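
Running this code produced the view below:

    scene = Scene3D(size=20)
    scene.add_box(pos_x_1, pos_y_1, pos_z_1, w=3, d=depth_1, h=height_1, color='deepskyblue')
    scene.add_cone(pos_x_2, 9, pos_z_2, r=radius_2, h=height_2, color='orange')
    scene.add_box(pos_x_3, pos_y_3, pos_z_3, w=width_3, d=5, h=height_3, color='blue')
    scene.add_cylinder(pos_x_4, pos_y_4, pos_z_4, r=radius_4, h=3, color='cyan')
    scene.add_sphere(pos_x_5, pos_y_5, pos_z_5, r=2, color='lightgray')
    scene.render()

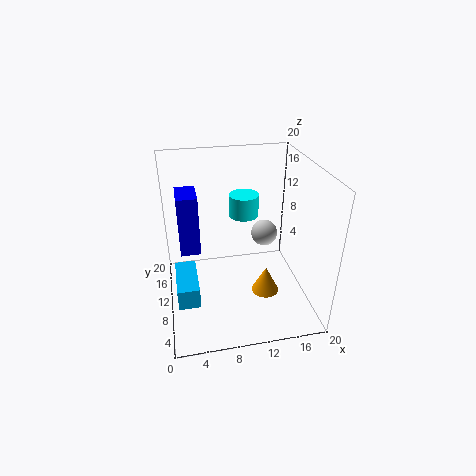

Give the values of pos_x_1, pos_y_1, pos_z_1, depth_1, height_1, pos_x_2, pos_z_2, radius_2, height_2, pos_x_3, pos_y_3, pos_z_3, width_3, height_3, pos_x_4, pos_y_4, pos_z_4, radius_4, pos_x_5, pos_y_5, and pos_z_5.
pos_x_1 = 1, pos_y_1 = 6, pos_z_1 = 2, depth_1 = 7, height_1 = 3, pos_x_2 = 14, pos_z_2 = 1, radius_2 = 2, height_2 = 4, pos_x_3 = 2, pos_y_3 = 13, pos_z_3 = 6, width_3 = 3, height_3 = 9, pos_x_4 = 11, pos_y_4 = 11, pos_z_4 = 13, radius_4 = 2, pos_x_5 = 15, pos_y_5 = 14, pos_z_5 = 8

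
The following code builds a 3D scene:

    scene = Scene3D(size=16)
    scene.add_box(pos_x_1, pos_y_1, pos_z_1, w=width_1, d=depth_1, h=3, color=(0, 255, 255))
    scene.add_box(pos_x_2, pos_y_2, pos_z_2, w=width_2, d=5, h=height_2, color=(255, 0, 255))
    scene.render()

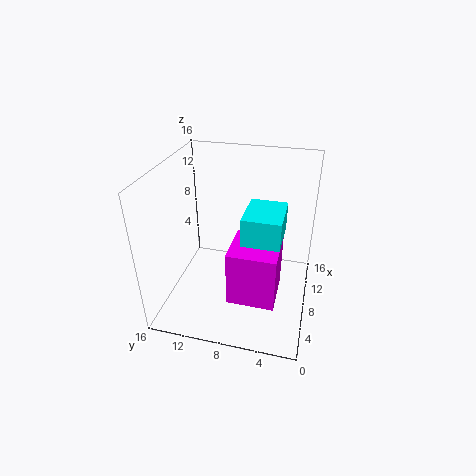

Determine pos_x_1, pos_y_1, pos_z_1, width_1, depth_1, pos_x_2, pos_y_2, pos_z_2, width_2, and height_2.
pos_x_1 = 5, pos_y_1 = 3, pos_z_1 = 9, width_1 = 5, depth_1 = 4, pos_x_2 = 3, pos_y_2 = 3, pos_z_2 = 3, width_2 = 5, height_2 = 6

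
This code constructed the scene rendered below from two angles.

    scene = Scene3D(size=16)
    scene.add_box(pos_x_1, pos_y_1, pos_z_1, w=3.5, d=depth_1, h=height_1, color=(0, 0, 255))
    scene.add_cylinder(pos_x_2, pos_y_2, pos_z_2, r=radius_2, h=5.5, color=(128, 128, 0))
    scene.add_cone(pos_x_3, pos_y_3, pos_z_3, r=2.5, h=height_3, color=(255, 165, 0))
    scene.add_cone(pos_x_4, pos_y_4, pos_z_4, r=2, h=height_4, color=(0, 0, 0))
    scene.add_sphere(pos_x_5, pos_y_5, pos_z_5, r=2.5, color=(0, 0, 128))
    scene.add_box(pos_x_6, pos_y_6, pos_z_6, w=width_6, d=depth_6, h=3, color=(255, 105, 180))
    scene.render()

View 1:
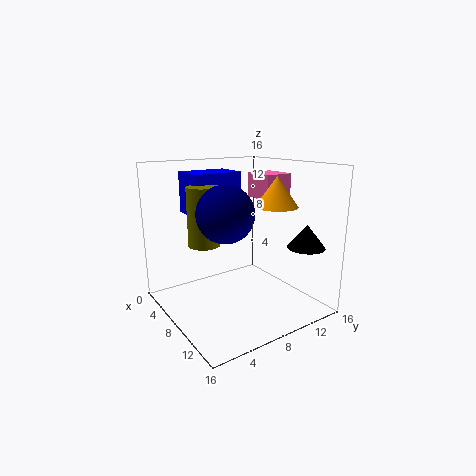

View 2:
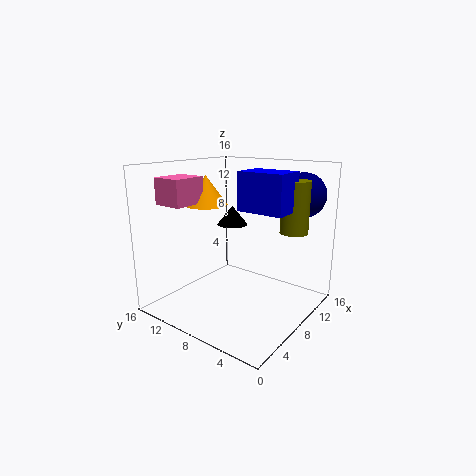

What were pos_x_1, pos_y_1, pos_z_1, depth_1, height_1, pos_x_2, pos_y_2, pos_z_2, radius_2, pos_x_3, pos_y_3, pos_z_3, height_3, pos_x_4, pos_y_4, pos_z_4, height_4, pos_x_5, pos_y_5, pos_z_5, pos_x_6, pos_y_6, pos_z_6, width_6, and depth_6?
pos_x_1 = 6.5
pos_y_1 = 2
pos_z_1 = 11.5
depth_1 = 5
height_1 = 4
pos_x_2 = 10.5
pos_y_2 = 2.5
pos_z_2 = 9
radius_2 = 1.5
pos_x_3 = 8.5
pos_y_3 = 13
pos_z_3 = 11
height_3 = 3.5
pos_x_4 = 13.5
pos_y_4 = 13
pos_z_4 = 7.5
height_4 = 2.5
pos_x_5 = 13.5
pos_y_5 = 3
pos_z_5 = 12.5
pos_x_6 = 3.5
pos_y_6 = 12.5
pos_z_6 = 11.5
width_6 = 4
depth_6 = 3.5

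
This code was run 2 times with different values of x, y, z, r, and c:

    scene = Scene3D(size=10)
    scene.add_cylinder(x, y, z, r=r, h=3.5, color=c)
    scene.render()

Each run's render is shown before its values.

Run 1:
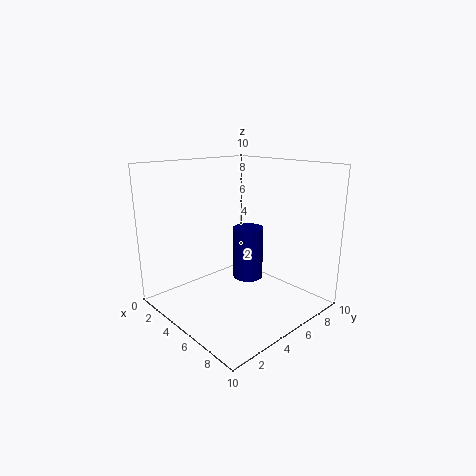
x = 6
y = 5
z = 2.5
r = 1
c = 'navy'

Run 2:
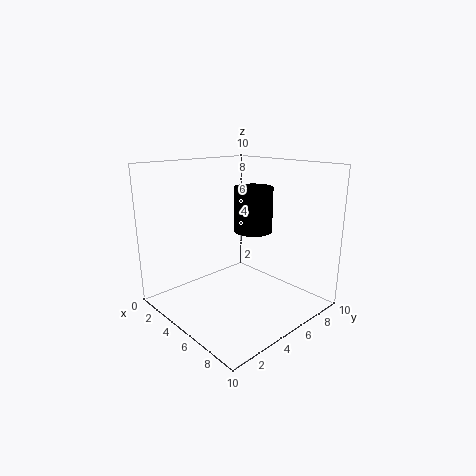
x = 3.5
y = 8
z = 4.5
r = 1.5
c = 'black'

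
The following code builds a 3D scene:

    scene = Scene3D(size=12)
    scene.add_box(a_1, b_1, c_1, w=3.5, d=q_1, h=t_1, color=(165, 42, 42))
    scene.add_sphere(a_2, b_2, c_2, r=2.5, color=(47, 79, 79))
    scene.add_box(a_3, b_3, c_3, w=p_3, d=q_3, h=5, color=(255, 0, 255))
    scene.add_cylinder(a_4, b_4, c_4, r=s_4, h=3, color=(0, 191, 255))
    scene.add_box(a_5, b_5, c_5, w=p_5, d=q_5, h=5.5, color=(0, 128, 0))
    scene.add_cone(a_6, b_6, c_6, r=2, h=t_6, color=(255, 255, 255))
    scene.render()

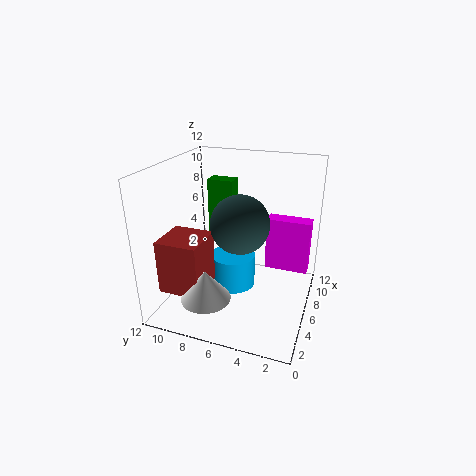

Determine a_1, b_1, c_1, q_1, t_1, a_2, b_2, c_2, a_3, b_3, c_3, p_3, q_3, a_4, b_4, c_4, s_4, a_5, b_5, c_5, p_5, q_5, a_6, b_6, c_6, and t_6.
a_1 = 2, b_1 = 8, c_1 = 2, q_1 = 3.5, t_1 = 4.5, a_2 = 6.5, b_2 = 6, c_2 = 7, a_3 = 9.5, b_3 = 0.5, c_3 = 1.5, p_3 = 1.5, q_3 = 4, a_4 = 7.5, b_4 = 7, c_4 = 0.5, s_4 = 2, a_5 = 10, b_5 = 8, c_5 = 4, p_5 = 1.5, q_5 = 2.5, a_6 = 2.5, b_6 = 7.5, c_6 = 2, t_6 = 2.5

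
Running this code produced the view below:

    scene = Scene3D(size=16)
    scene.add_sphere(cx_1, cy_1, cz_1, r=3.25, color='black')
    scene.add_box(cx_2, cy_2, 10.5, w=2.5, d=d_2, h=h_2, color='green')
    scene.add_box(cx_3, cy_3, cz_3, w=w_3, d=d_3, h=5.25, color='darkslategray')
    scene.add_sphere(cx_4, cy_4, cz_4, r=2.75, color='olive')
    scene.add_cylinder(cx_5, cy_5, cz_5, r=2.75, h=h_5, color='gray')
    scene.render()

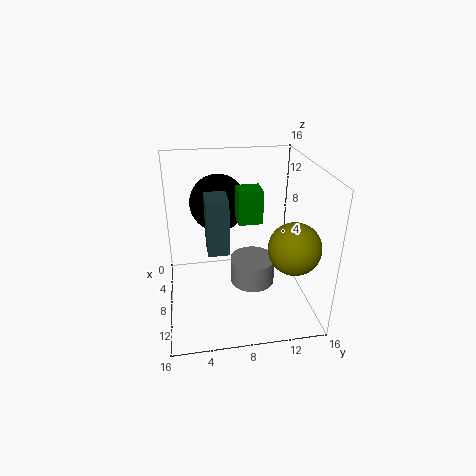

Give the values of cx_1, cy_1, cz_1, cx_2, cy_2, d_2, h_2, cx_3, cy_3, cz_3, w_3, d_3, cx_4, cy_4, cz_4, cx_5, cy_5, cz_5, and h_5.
cx_1 = 4.75, cy_1 = 6.25, cz_1 = 11, cx_2 = 7.5, cy_2 = 7.75, d_2 = 2.5, h_2 = 3.5, cx_3 = 11, cy_3 = 4.25, cz_3 = 9.5, w_3 = 2.75, d_3 = 2, cx_4 = 11.75, cy_4 = 13.25, cz_4 = 8.25, cx_5 = 5.75, cy_5 = 10.25, cz_5 = 0.5, h_5 = 3.25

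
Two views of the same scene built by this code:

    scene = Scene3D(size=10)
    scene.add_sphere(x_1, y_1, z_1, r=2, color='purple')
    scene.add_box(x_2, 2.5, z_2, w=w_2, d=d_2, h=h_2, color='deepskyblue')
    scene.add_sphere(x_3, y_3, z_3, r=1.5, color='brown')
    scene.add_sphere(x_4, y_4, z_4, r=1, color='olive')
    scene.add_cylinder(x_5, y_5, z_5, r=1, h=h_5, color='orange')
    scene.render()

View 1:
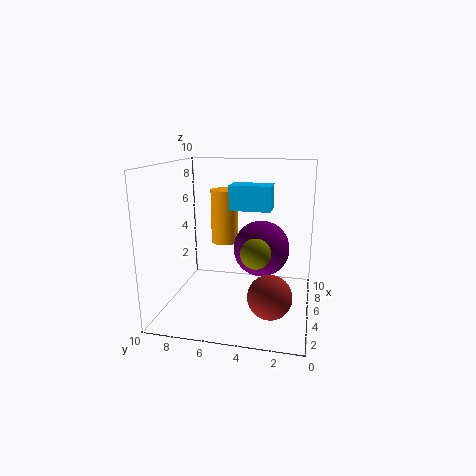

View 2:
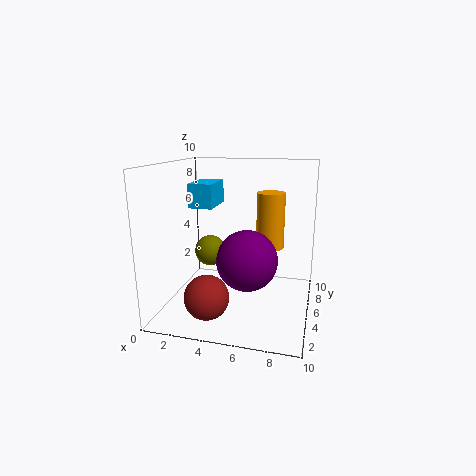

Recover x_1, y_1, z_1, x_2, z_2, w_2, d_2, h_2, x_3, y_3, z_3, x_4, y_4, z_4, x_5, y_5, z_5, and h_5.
x_1 = 6, y_1 = 3.5, z_1 = 4, x_2 = 2.5, z_2 = 7.5, w_2 = 1.5, d_2 = 2.5, h_2 = 1.5, x_3 = 3.5, y_3 = 2.5, z_3 = 1.5, x_4 = 3.5, y_4 = 3.5, z_4 = 4.5, x_5 = 7, y_5 = 6.5, z_5 = 4, h_5 = 4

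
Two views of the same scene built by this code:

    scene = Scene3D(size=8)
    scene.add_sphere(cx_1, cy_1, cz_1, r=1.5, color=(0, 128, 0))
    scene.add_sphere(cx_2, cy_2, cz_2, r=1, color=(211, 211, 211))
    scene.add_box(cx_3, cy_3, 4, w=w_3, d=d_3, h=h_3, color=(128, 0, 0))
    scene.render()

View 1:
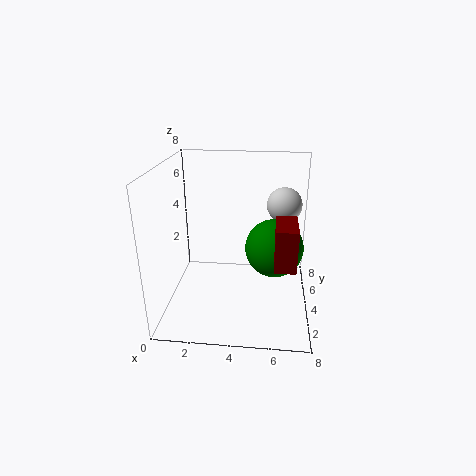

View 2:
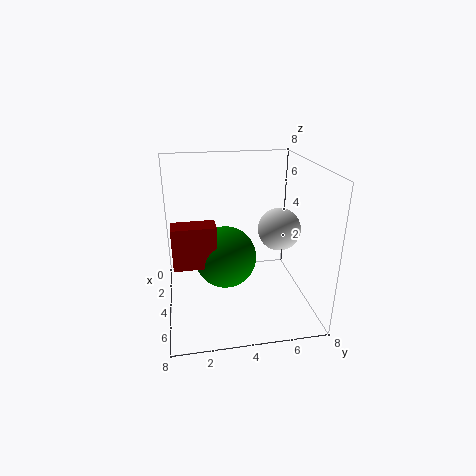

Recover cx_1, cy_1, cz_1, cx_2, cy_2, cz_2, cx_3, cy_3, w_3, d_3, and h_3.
cx_1 = 6
cy_1 = 3
cz_1 = 4
cx_2 = 6.5
cy_2 = 5.5
cz_2 = 5.5
cx_3 = 6
cy_3 = 0.5
w_3 = 1
d_3 = 2
h_3 = 2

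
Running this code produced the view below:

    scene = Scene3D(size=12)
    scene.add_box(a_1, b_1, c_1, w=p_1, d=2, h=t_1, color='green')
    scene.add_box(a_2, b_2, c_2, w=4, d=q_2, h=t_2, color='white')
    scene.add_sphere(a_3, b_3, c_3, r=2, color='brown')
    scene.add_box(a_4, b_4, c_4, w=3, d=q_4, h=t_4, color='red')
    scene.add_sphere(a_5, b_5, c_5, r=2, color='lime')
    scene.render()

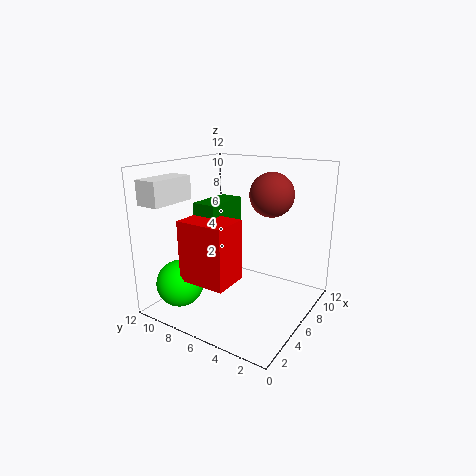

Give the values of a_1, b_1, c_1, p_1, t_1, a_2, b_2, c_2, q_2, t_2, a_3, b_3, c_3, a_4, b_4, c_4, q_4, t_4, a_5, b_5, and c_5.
a_1 = 4; b_1 = 7; c_1 = 6; p_1 = 4; t_1 = 3; a_2 = 1; b_2 = 10; c_2 = 9; q_2 = 2; t_2 = 2; a_3 = 10; b_3 = 5; c_3 = 9; a_4 = 2; b_4 = 5; c_4 = 3; q_4 = 4; t_4 = 5; a_5 = 3; b_5 = 10; c_5 = 2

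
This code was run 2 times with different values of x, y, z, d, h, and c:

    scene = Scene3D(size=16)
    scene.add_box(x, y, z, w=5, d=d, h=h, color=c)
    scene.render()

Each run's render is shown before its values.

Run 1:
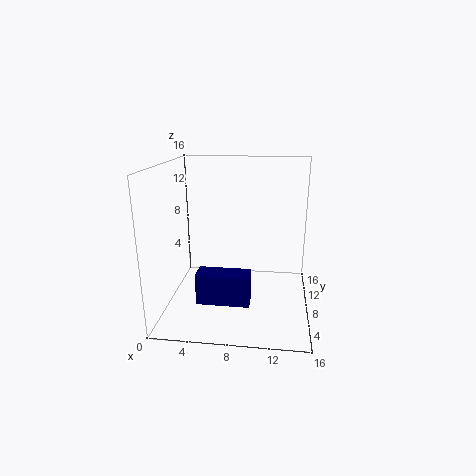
x = 5
y = 0.5
z = 4
d = 2
h = 3
c = 'navy'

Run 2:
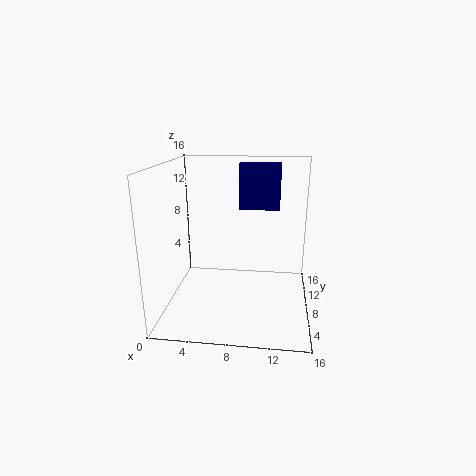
x = 7.5
y = 12.5
z = 10
d = 2
h = 5.5
c = 'navy'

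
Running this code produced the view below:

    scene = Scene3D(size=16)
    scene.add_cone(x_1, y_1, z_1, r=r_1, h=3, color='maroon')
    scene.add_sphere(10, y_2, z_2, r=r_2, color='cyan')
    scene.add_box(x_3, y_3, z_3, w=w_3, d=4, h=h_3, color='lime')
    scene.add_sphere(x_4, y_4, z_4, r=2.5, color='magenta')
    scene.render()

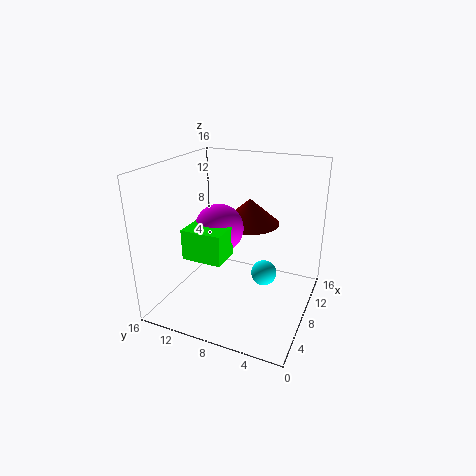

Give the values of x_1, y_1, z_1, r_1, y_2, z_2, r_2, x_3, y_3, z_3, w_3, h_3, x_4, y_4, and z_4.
x_1 = 11.5
y_1 = 8
z_1 = 8.5
r_1 = 3.5
y_2 = 5.5
z_2 = 3
r_2 = 1.5
x_3 = 1.5
y_3 = 7
z_3 = 8
w_3 = 3
h_3 = 3
x_4 = 5.5
y_4 = 9
z_4 = 10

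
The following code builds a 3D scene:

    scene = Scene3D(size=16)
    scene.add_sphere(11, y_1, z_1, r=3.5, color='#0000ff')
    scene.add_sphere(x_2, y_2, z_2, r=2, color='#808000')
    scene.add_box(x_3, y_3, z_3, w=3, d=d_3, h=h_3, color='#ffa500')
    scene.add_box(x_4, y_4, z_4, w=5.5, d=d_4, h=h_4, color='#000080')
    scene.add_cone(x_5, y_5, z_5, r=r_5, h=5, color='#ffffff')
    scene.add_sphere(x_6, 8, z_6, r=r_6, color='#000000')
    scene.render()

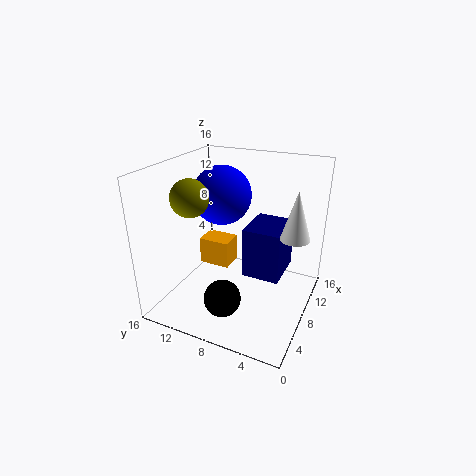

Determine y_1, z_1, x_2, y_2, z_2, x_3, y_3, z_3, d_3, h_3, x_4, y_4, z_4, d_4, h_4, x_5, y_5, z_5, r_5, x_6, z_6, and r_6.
y_1 = 11.5, z_1 = 11.5, x_2 = 5, y_2 = 12, z_2 = 13, x_3 = 11, y_3 = 11, z_3 = 1.5, d_3 = 4, h_3 = 3.5, x_4 = 9, y_4 = 3.5, z_4 = 2.5, d_4 = 4.5, h_4 = 6, x_5 = 7.5, y_5 = 1.5, z_5 = 9.5, r_5 = 1.5, x_6 = 4, z_6 = 2.5, r_6 = 2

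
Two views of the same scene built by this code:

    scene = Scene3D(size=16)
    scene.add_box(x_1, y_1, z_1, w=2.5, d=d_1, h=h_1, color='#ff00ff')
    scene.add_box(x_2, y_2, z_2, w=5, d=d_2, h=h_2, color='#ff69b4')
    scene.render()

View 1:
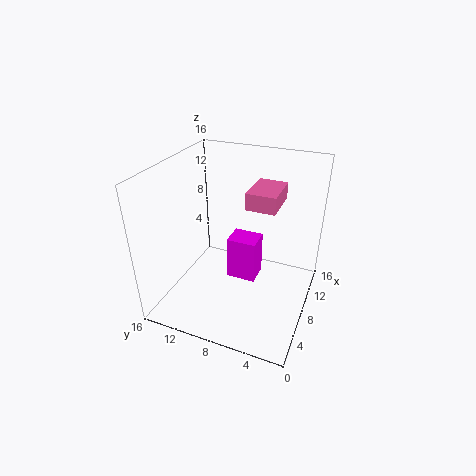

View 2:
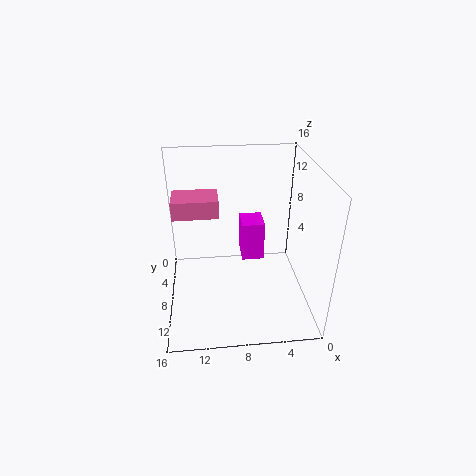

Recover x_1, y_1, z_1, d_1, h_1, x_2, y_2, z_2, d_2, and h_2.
x_1 = 5
y_1 = 5
z_1 = 5
d_1 = 3
h_1 = 4.5
x_2 = 10
y_2 = 4.5
z_2 = 10.5
d_2 = 3.5
h_2 = 2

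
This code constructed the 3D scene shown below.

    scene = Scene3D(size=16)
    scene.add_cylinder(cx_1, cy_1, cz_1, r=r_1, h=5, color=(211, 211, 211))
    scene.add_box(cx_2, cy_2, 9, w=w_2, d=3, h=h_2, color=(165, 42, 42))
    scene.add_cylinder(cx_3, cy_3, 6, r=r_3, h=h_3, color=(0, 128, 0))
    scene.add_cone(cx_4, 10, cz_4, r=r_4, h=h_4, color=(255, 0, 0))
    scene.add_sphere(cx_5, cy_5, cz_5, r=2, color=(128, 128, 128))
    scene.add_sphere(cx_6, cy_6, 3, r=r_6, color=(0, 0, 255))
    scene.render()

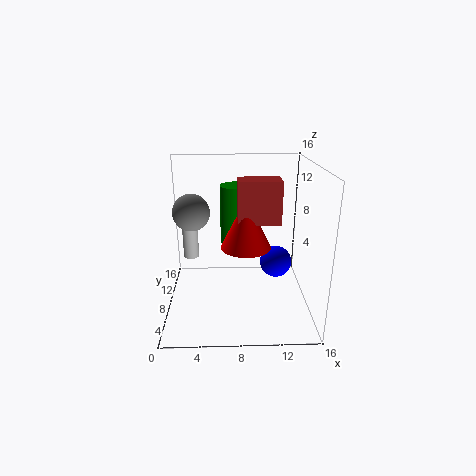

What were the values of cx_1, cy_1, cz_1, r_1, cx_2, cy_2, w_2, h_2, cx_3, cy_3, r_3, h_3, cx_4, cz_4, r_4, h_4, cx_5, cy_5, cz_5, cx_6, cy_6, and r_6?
cx_1 = 2; cy_1 = 14; cz_1 = 3; r_1 = 1; cx_2 = 8; cy_2 = 9; w_2 = 5; h_2 = 5; cx_3 = 8; cy_3 = 12; r_3 = 2; h_3 = 7; cx_4 = 9; cz_4 = 6; r_4 = 3; h_4 = 6; cx_5 = 3; cy_5 = 8; cz_5 = 11; cx_6 = 13; cy_6 = 12; r_6 = 2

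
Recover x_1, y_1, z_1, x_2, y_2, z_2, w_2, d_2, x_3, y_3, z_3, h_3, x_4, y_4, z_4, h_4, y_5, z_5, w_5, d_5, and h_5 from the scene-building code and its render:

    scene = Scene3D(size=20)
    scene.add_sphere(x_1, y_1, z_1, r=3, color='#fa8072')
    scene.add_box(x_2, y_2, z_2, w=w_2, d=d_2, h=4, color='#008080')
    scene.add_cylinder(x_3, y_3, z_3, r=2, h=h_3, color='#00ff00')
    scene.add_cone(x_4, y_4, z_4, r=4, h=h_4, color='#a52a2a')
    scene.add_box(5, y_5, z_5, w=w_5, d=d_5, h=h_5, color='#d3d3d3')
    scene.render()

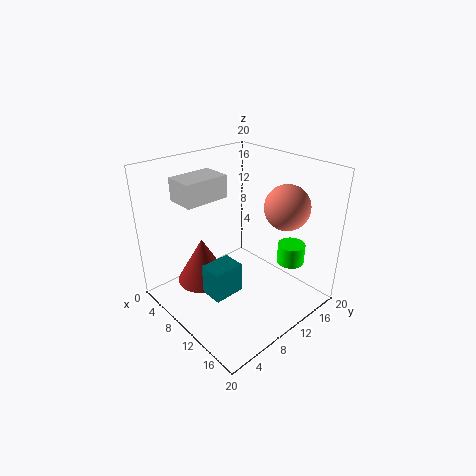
x_1 = 15, y_1 = 14, z_1 = 15, x_2 = 11, y_2 = 3, z_2 = 5, w_2 = 3, d_2 = 4, x_3 = 14, y_3 = 17, z_3 = 5, h_3 = 3, x_4 = 4, y_4 = 8, z_4 = 1, h_4 = 7, y_5 = 3, z_5 = 16, w_5 = 4, d_5 = 6, h_5 = 3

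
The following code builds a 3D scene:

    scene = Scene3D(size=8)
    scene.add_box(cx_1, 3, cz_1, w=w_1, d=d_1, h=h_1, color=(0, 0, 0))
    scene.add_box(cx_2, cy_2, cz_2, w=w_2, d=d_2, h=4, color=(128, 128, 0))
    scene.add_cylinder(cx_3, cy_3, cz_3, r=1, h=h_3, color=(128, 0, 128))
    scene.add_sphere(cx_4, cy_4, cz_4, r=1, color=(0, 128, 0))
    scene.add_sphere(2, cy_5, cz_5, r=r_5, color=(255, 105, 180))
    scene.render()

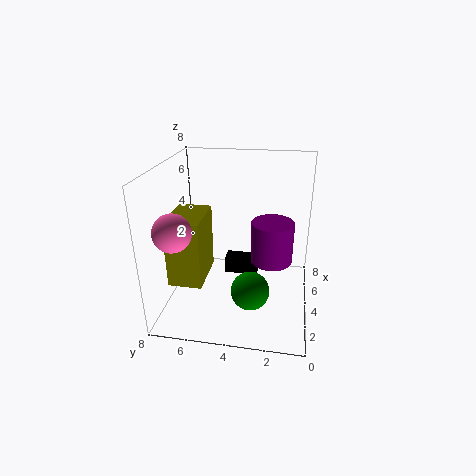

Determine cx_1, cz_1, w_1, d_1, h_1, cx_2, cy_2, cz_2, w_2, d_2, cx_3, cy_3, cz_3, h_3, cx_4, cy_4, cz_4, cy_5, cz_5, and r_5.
cx_1 = 5, cz_1 = 1, w_1 = 1, d_1 = 2, h_1 = 1, cx_2 = 3, cy_2 = 6, cz_2 = 1, w_2 = 3, d_2 = 2, cx_3 = 2, cy_3 = 2, cz_3 = 4, h_3 = 2, cx_4 = 2, cy_4 = 3, cz_4 = 2, cy_5 = 7, cz_5 = 5, r_5 = 1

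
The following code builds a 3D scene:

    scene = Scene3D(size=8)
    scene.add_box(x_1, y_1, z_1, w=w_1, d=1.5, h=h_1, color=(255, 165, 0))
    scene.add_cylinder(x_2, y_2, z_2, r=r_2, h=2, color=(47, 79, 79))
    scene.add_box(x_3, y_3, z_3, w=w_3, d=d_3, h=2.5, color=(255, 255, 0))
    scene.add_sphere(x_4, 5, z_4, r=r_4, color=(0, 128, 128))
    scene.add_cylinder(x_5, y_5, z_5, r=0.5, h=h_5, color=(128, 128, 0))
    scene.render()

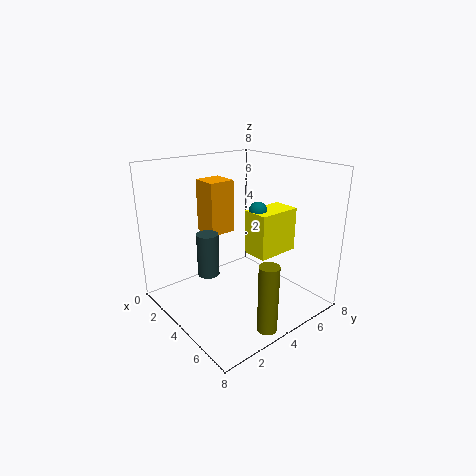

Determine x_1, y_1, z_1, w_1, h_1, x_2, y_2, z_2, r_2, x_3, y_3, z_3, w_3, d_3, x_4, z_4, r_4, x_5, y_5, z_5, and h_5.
x_1 = 1.5
y_1 = 3
z_1 = 4
w_1 = 1.5
h_1 = 3
x_2 = 5.5
y_2 = 1
z_2 = 3.5
r_2 = 0.5
x_3 = 4
y_3 = 4.5
z_3 = 3
w_3 = 1.5
d_3 = 2.5
x_4 = 4.5
z_4 = 5.5
r_4 = 0.5
x_5 = 7.5
y_5 = 3
z_5 = 0.5
h_5 = 3.5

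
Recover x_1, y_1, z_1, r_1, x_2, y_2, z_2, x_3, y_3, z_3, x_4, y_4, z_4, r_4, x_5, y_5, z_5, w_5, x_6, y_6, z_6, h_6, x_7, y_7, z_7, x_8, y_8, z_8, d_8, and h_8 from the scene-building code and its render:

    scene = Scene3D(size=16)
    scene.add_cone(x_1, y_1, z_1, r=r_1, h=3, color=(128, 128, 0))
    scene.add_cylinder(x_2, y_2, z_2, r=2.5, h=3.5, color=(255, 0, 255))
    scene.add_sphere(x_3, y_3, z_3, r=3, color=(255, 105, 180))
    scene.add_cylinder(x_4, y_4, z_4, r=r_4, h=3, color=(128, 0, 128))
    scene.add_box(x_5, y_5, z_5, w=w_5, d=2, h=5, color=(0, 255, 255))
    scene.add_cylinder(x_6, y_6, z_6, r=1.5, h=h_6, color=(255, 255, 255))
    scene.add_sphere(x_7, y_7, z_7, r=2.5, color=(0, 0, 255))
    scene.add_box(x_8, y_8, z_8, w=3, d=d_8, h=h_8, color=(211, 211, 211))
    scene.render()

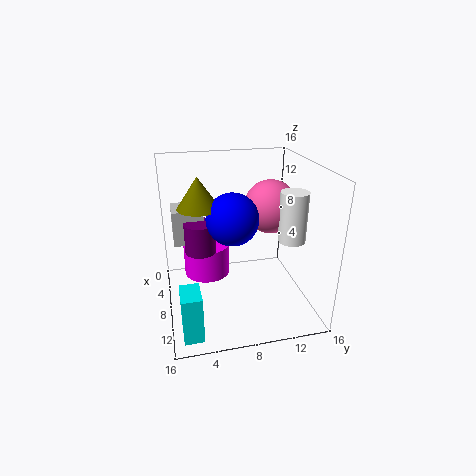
x_1 = 11; y_1 = 3.5; z_1 = 13; r_1 = 2; x_2 = 7.5; y_2 = 4.5; z_2 = 4; x_3 = 7; y_3 = 12; z_3 = 11; x_4 = 11; y_4 = 3.5; z_4 = 8.5; r_4 = 1.5; x_5 = 12; y_5 = 1; z_5 = 0.5; w_5 = 3; x_6 = 10; y_6 = 13.5; z_6 = 8; h_6 = 5.5; x_7 = 12; y_7 = 6.5; z_7 = 12; x_8 = 7.5; y_8 = 1; z_8 = 9; d_8 = 3; h_8 = 3.5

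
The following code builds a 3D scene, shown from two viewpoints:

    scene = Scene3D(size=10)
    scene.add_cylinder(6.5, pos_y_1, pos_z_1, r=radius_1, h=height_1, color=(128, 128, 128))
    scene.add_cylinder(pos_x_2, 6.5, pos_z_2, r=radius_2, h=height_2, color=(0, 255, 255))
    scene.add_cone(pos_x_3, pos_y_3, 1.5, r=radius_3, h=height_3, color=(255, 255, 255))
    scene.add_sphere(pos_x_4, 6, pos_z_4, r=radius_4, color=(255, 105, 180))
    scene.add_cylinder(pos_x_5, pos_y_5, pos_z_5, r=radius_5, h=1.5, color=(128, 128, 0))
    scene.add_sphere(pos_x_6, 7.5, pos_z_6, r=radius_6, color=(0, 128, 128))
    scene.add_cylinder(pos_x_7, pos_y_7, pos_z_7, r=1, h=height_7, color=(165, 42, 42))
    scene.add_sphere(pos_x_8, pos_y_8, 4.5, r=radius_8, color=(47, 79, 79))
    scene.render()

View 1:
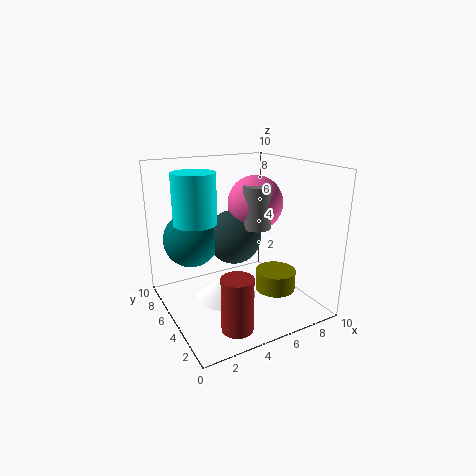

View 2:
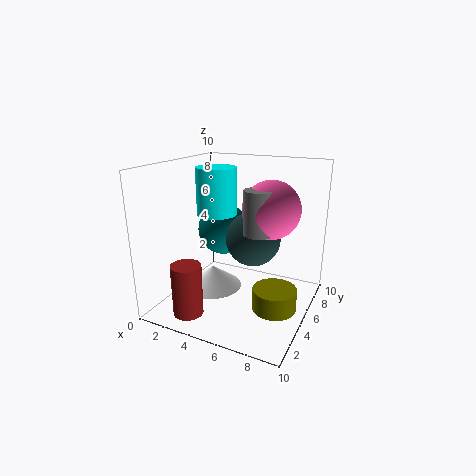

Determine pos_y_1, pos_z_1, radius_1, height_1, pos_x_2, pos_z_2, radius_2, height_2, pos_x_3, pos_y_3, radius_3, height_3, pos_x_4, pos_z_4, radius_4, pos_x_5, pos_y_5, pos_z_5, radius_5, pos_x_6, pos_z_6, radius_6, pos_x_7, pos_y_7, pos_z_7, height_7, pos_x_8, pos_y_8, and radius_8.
pos_y_1 = 5; pos_z_1 = 5.5; radius_1 = 1; height_1 = 3; pos_x_2 = 2.5; pos_z_2 = 6; radius_2 = 1.5; height_2 = 3.5; pos_x_3 = 3.5; pos_y_3 = 4; radius_3 = 2; height_3 = 1.5; pos_x_4 = 7; pos_z_4 = 7; radius_4 = 2; pos_x_5 = 8; pos_y_5 = 4.5; pos_z_5 = 0.5; radius_5 = 1.5; pos_x_6 = 2.5; pos_z_6 = 4.5; radius_6 = 2; pos_x_7 = 3; pos_y_7 = 1.5; pos_z_7 = 0.5; height_7 = 3.5; pos_x_8 = 5.5; pos_y_8 = 6.5; radius_8 = 2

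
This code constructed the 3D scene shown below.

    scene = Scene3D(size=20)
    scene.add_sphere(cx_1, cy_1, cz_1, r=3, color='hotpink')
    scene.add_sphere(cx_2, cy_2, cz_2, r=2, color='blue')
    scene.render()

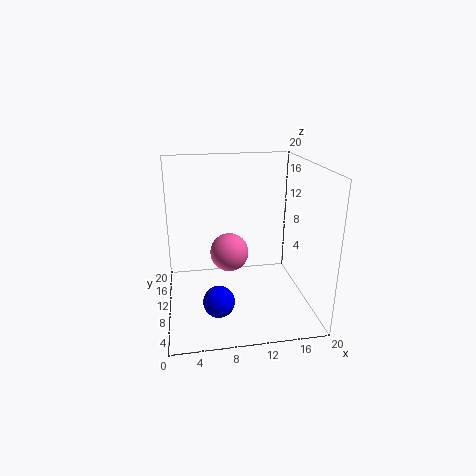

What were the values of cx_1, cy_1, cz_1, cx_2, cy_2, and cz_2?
cx_1 = 9.5
cy_1 = 15
cz_1 = 5.5
cx_2 = 6.5
cy_2 = 4
cz_2 = 4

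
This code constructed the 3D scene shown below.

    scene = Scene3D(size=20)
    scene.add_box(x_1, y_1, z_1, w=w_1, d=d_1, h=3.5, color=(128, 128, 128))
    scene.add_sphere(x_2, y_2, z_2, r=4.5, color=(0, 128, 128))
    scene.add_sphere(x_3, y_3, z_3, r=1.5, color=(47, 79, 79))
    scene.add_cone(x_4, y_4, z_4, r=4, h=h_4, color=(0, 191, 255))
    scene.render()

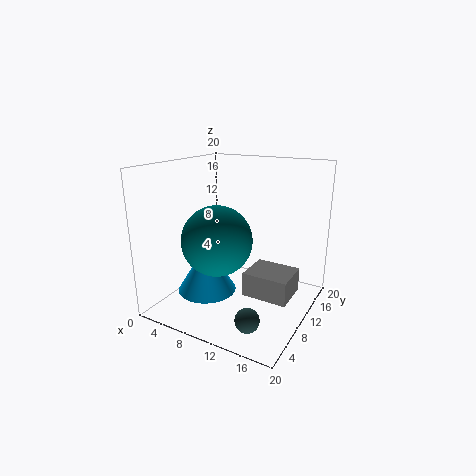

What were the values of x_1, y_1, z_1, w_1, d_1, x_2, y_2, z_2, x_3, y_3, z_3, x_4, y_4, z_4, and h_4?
x_1 = 11, y_1 = 9.5, z_1 = 1.5, w_1 = 6.5, d_1 = 5.5, x_2 = 9.5, y_2 = 5.5, z_2 = 11, x_3 = 15.5, y_3 = 2.5, z_3 = 3, x_4 = 7, y_4 = 6.5, z_4 = 3, h_4 = 6.5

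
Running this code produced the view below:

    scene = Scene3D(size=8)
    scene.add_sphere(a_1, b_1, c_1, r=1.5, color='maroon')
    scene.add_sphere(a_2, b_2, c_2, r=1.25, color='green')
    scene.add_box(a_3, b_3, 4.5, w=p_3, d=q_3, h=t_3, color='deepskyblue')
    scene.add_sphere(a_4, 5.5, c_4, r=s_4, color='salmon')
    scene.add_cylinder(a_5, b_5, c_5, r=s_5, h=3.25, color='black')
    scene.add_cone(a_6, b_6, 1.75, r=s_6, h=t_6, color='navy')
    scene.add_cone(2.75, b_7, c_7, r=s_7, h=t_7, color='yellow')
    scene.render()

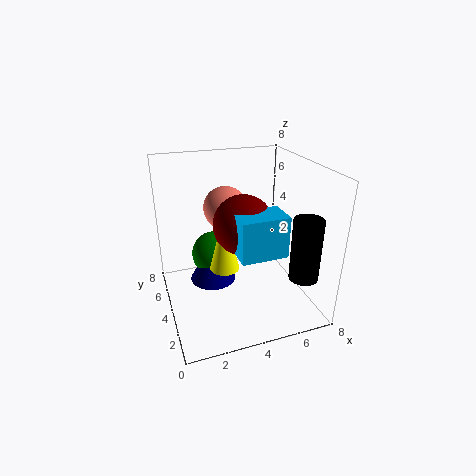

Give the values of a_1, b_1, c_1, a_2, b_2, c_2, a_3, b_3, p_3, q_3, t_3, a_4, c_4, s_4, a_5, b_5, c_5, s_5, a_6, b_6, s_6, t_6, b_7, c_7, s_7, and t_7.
a_1 = 3.75
b_1 = 2.5
c_1 = 5.5
a_2 = 2.75
b_2 = 4.5
c_2 = 3
a_3 = 3
b_3 = 0.5
p_3 = 2.25
q_3 = 1.5
t_3 = 2
a_4 = 3.75
c_4 = 5.25
s_4 = 1.25
a_5 = 6.5
b_5 = 1
c_5 = 2.75
s_5 = 0.75
a_6 = 2.5
b_6 = 4
s_6 = 1.25
t_6 = 2.25
b_7 = 2.5
c_7 = 3.25
s_7 = 0.75
t_7 = 3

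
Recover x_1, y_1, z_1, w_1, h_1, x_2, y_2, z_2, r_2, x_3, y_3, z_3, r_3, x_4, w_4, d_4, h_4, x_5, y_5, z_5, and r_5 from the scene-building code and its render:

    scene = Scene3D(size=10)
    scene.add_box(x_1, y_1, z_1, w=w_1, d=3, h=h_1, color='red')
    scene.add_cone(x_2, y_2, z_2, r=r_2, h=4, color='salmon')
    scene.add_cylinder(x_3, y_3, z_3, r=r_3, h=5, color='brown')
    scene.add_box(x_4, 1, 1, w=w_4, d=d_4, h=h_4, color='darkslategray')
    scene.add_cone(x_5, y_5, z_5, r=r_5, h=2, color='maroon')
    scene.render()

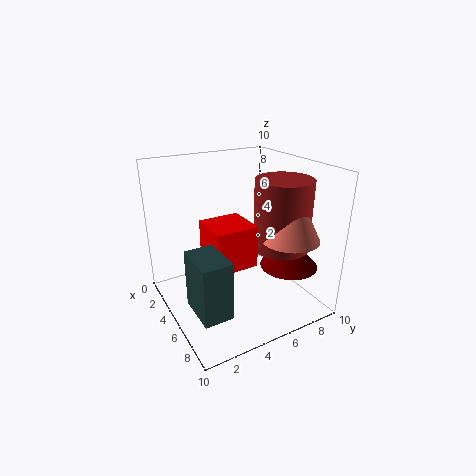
x_1 = 3; y_1 = 3; z_1 = 3; w_1 = 3; h_1 = 3; x_2 = 7; y_2 = 8; z_2 = 5; r_2 = 2; x_3 = 6; y_3 = 8; z_3 = 4; r_3 = 2; x_4 = 5; w_4 = 3; d_4 = 2; h_4 = 4; x_5 = 7; y_5 = 8; z_5 = 3; r_5 = 2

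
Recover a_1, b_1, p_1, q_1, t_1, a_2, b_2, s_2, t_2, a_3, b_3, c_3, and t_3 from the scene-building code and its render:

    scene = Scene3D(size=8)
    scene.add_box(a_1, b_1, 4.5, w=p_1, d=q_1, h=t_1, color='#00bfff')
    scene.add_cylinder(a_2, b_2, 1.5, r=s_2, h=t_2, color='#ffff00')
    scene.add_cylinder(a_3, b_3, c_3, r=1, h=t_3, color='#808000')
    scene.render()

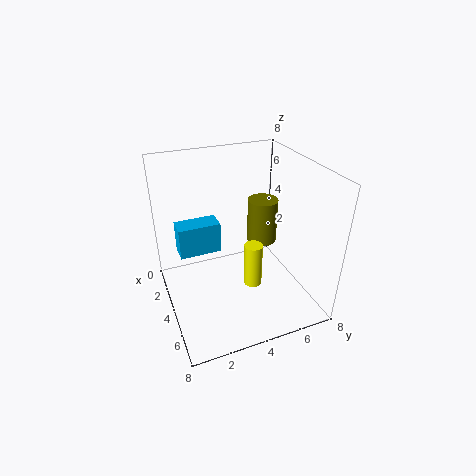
a_1 = 4.5, b_1 = 0.5, p_1 = 1, q_1 = 2, t_1 = 1.5, a_2 = 5, b_2 = 4.5, s_2 = 0.5, t_2 = 2.5, a_3 = 1, b_3 = 7, c_3 = 1.5, t_3 = 3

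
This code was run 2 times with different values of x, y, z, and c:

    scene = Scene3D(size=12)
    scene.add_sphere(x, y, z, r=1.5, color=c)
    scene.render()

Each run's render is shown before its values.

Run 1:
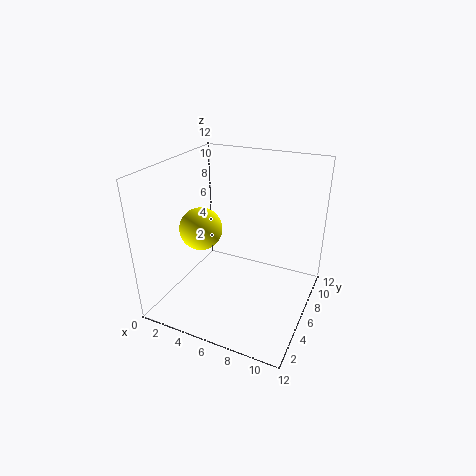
x = 5
y = 2
z = 8.5
c = 'yellow'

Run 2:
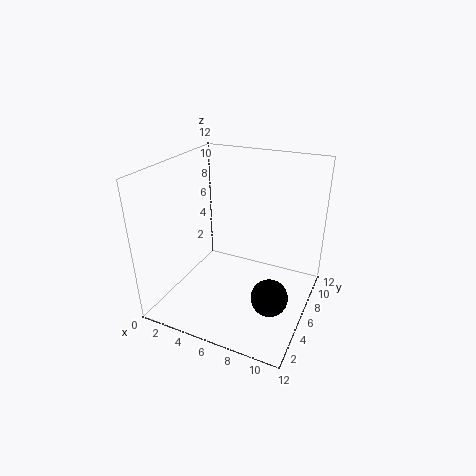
x = 9.5
y = 4.5
z = 2
c = 'black'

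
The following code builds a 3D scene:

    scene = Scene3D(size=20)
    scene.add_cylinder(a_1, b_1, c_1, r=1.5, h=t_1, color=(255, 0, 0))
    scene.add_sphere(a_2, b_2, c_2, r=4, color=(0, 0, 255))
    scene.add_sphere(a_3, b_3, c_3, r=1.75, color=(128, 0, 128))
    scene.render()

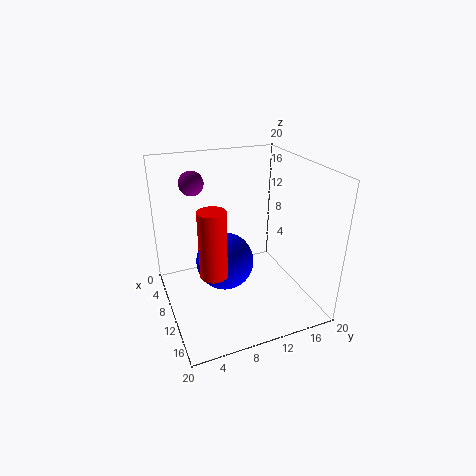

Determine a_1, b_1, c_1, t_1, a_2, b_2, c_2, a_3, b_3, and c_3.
a_1 = 18.25; b_1 = 3.75; c_1 = 10.75; t_1 = 7.5; a_2 = 10; b_2 = 8; c_2 = 6.75; a_3 = 4.5; b_3 = 5.25; c_3 = 16.75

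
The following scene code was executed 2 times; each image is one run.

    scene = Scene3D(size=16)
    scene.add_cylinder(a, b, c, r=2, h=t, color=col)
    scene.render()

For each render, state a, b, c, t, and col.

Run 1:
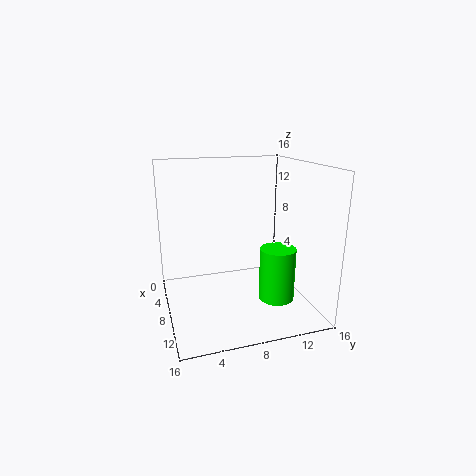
a = 10, b = 12, c = 1, t = 6, col = 'lime'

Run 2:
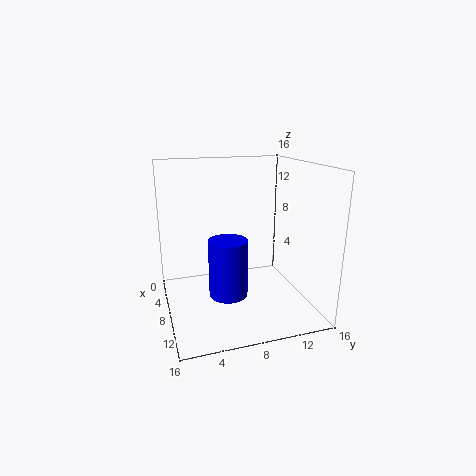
a = 11, b = 6, c = 3, t = 6, col = 'blue'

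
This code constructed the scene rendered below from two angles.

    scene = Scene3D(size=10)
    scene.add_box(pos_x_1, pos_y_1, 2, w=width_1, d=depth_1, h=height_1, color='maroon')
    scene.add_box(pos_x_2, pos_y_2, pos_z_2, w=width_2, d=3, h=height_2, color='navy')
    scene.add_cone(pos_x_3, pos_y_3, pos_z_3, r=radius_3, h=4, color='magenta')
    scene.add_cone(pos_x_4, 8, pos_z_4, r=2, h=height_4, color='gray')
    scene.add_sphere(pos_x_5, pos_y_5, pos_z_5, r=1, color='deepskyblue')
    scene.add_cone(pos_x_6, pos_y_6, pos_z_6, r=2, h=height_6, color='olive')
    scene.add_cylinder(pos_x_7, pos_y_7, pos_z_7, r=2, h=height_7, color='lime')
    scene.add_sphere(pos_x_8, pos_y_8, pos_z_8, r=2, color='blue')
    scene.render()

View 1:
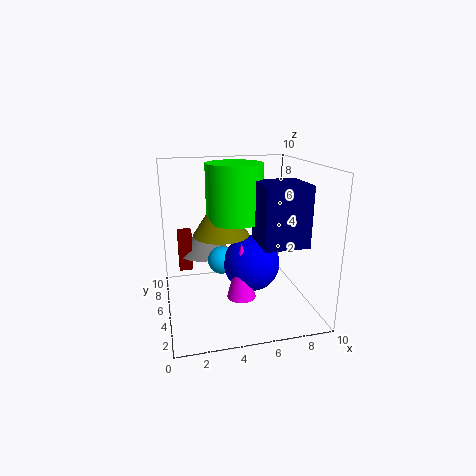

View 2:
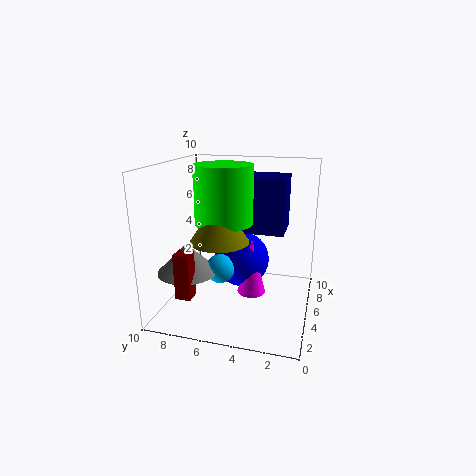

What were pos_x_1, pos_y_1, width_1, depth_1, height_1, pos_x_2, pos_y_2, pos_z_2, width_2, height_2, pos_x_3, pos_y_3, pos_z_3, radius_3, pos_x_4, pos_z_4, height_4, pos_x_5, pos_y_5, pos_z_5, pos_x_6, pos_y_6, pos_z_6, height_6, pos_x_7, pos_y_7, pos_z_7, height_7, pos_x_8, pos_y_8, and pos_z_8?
pos_x_1 = 1, pos_y_1 = 7, width_1 = 1, depth_1 = 1, height_1 = 3, pos_x_2 = 6, pos_y_2 = 2, pos_z_2 = 5, width_2 = 3, height_2 = 4, pos_x_3 = 5, pos_y_3 = 4, pos_z_3 = 1, radius_3 = 1, pos_x_4 = 3, pos_z_4 = 3, height_4 = 2, pos_x_5 = 4, pos_y_5 = 6, pos_z_5 = 3, pos_x_6 = 4, pos_y_6 = 6, pos_z_6 = 5, height_6 = 3, pos_x_7 = 5, pos_y_7 = 6, pos_z_7 = 6, height_7 = 4, pos_x_8 = 6, pos_y_8 = 5, pos_z_8 = 3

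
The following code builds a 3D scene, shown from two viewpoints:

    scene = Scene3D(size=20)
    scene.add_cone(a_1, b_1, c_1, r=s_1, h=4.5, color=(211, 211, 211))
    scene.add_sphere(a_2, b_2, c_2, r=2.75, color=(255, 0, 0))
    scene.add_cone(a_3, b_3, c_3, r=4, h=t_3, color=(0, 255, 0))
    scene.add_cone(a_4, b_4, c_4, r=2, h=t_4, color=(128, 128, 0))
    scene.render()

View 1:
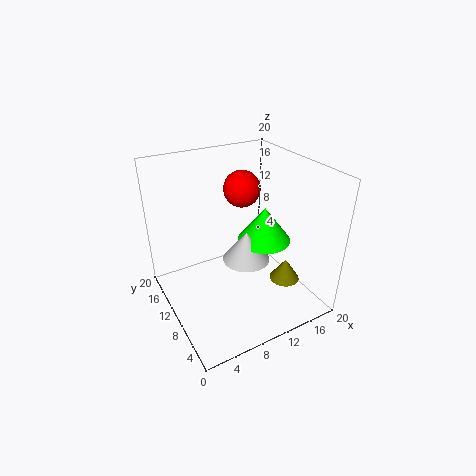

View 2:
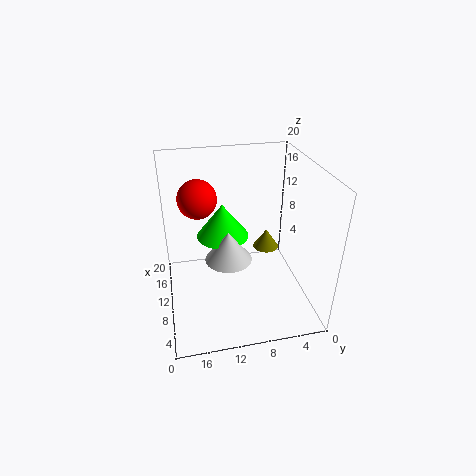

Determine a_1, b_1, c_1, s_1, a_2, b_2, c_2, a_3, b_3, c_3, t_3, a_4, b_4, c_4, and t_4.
a_1 = 12
b_1 = 11
c_1 = 5.25
s_1 = 3.5
a_2 = 13.5
b_2 = 15
c_2 = 14.75
a_3 = 15.25
b_3 = 11.25
c_3 = 7.5
t_3 = 5.25
a_4 = 14.25
b_4 = 4.5
c_4 = 5.25
t_4 = 3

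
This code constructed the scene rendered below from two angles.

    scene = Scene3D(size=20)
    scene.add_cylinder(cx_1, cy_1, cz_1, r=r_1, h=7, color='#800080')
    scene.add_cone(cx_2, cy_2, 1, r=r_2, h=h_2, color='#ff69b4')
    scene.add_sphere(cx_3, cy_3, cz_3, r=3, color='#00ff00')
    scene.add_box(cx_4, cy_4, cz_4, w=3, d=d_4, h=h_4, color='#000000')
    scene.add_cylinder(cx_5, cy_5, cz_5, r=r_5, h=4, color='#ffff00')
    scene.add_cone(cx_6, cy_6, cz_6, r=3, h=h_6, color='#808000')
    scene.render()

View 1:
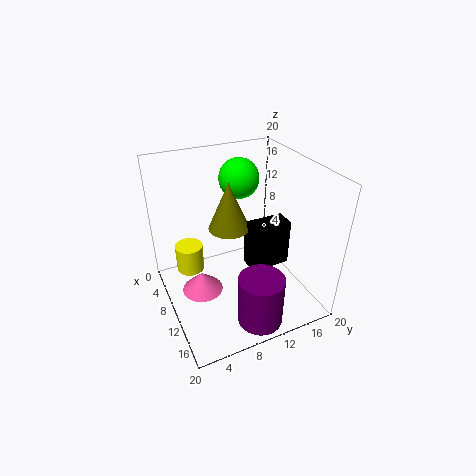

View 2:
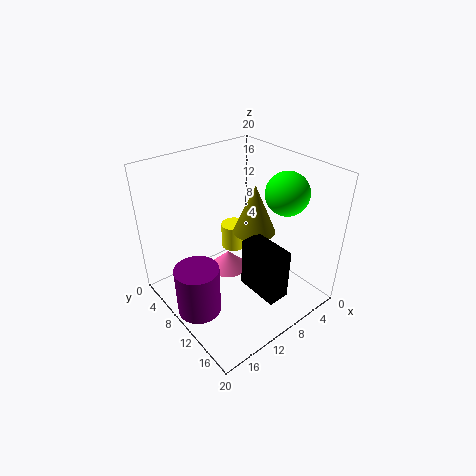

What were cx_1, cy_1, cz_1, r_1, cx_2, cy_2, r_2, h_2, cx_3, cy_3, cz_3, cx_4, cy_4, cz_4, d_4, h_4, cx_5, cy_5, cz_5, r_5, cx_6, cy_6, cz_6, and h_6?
cx_1 = 17
cy_1 = 10
cz_1 = 1
r_1 = 3
cx_2 = 8
cy_2 = 5
r_2 = 3
h_2 = 3
cx_3 = 4
cy_3 = 13
cz_3 = 16
cx_4 = 8
cy_4 = 12
cz_4 = 4
d_4 = 6
h_4 = 7
cx_5 = 6
cy_5 = 4
cz_5 = 4
r_5 = 2
cx_6 = 7
cy_6 = 10
cz_6 = 10
h_6 = 7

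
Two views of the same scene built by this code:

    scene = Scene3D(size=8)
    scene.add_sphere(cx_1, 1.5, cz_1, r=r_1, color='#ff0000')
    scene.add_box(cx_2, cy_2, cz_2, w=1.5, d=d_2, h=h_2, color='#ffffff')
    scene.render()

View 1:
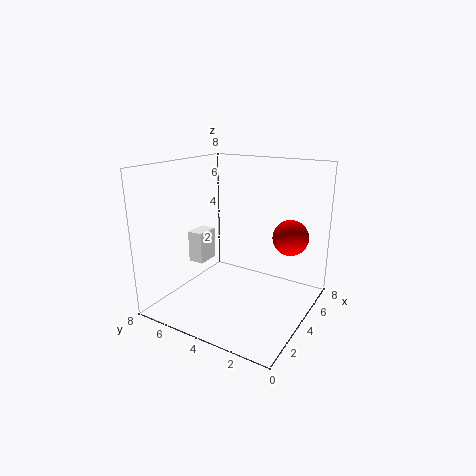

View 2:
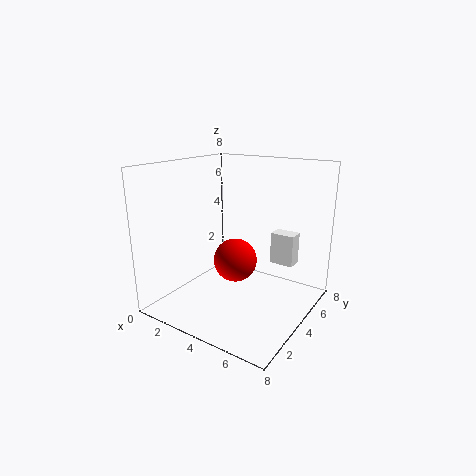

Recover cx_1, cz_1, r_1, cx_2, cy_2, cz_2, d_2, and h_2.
cx_1 = 5.5, cz_1 = 4, r_1 = 1, cx_2 = 4.5, cy_2 = 7, cz_2 = 1.5, d_2 = 1, h_2 = 2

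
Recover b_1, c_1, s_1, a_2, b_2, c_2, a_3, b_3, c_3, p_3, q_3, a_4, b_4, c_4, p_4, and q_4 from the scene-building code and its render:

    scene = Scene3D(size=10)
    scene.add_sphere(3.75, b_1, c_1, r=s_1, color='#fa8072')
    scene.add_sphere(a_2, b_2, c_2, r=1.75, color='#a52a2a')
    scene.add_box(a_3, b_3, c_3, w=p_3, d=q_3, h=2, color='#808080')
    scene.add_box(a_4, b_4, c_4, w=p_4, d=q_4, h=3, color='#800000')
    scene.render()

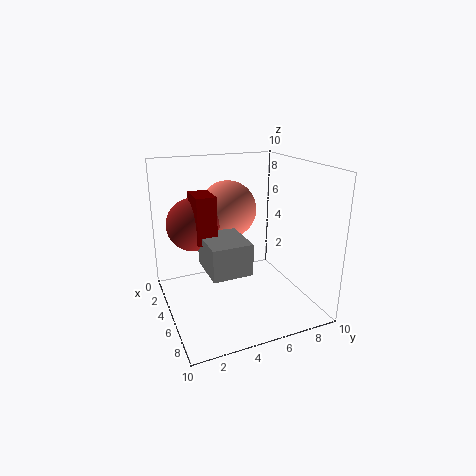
b_1 = 4.75, c_1 = 6.75, s_1 = 2, a_2 = 4.5, b_2 = 2, c_2 = 6.25, a_3 = 5.5, b_3 = 2, c_3 = 4, p_3 = 3, q_3 = 2.5, a_4 = 4.5, b_4 = 1.75, c_4 = 5.5, p_4 = 2, q_4 = 1.25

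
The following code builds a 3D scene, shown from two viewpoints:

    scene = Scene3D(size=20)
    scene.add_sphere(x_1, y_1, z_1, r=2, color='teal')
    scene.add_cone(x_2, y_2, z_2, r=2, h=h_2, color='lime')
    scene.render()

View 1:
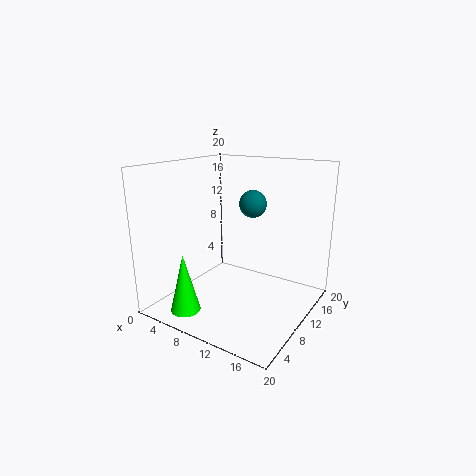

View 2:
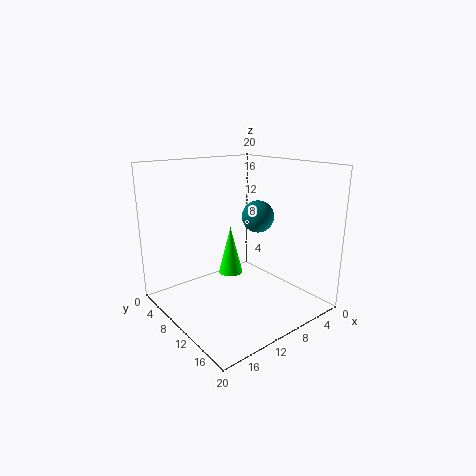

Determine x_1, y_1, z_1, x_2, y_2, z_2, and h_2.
x_1 = 10; y_1 = 14; z_1 = 14; x_2 = 6; y_2 = 3; z_2 = 1; h_2 = 8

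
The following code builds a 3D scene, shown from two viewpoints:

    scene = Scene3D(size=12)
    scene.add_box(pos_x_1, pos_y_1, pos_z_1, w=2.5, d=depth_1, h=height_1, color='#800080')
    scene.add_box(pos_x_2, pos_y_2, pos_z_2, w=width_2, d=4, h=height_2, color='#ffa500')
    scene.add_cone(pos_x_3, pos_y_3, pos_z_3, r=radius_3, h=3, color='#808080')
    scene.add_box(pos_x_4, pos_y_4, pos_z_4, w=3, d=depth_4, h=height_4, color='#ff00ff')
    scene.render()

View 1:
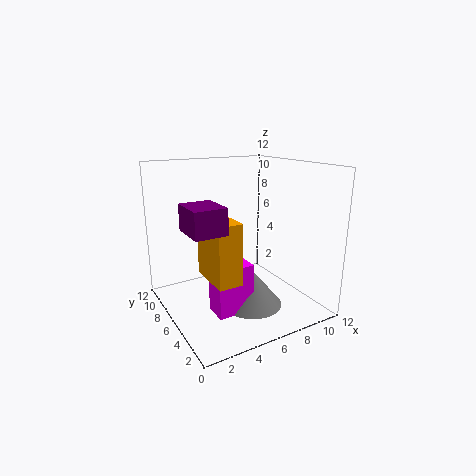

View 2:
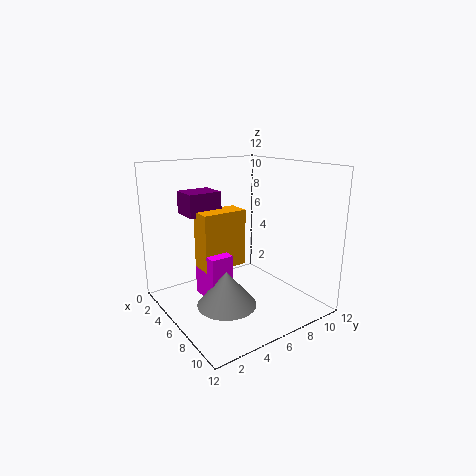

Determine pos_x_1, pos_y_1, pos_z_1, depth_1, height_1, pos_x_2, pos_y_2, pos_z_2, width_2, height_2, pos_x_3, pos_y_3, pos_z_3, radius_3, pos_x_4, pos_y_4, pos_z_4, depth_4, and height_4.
pos_x_1 = 1; pos_y_1 = 3; pos_z_1 = 7.5; depth_1 = 3; height_1 = 2; pos_x_2 = 3; pos_y_2 = 3.5; pos_z_2 = 3; width_2 = 2; height_2 = 5; pos_x_3 = 6.5; pos_y_3 = 4.5; pos_z_3 = 0.5; radius_3 = 2.5; pos_x_4 = 3; pos_y_4 = 3.5; pos_z_4 = 0.5; depth_4 = 2; height_4 = 4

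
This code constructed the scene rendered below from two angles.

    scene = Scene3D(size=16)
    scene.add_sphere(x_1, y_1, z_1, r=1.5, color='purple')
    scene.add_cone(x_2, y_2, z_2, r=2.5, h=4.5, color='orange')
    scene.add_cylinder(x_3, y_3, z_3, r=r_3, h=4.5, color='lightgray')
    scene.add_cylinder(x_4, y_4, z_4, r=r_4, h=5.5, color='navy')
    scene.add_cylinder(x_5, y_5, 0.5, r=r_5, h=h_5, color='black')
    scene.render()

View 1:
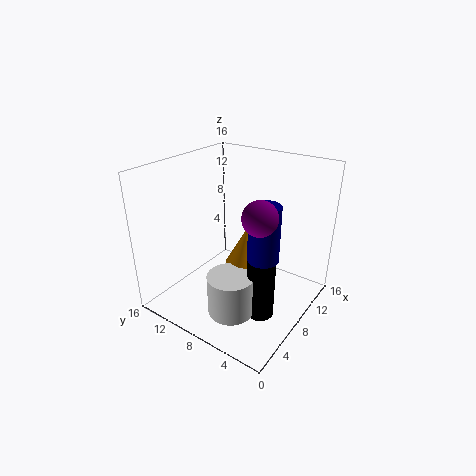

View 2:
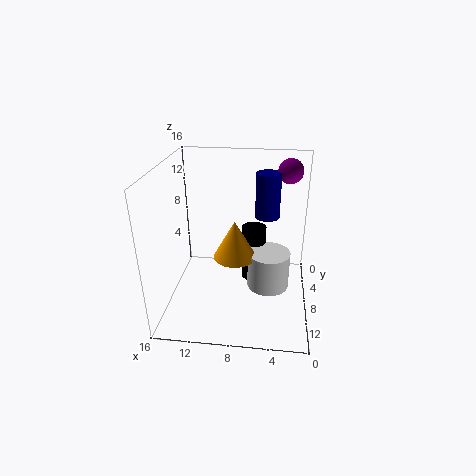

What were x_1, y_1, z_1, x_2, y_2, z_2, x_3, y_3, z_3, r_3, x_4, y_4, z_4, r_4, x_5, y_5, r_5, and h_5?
x_1 = 2.5, y_1 = 2, z_1 = 14, x_2 = 8.5, y_2 = 7, z_2 = 5, x_3 = 4.5, y_3 = 6.5, z_3 = 1, r_3 = 2.5, x_4 = 5, y_4 = 3, z_4 = 8.5, r_4 = 1.5, x_5 = 6.5, y_5 = 4, r_5 = 1.5, h_5 = 7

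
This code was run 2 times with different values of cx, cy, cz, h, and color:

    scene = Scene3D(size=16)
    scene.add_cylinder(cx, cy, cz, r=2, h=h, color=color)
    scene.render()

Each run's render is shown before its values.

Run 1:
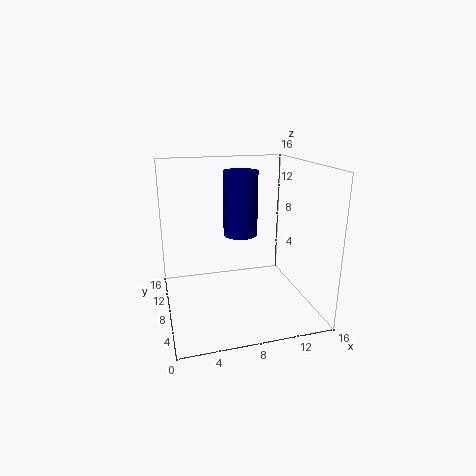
cx = 9; cy = 10.5; cz = 7.5; h = 7.5; color = 'navy'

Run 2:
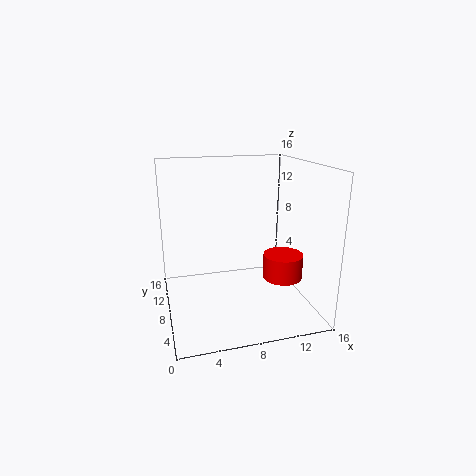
cx = 11.5; cy = 3.5; cz = 5; h = 2.5; color = 'red'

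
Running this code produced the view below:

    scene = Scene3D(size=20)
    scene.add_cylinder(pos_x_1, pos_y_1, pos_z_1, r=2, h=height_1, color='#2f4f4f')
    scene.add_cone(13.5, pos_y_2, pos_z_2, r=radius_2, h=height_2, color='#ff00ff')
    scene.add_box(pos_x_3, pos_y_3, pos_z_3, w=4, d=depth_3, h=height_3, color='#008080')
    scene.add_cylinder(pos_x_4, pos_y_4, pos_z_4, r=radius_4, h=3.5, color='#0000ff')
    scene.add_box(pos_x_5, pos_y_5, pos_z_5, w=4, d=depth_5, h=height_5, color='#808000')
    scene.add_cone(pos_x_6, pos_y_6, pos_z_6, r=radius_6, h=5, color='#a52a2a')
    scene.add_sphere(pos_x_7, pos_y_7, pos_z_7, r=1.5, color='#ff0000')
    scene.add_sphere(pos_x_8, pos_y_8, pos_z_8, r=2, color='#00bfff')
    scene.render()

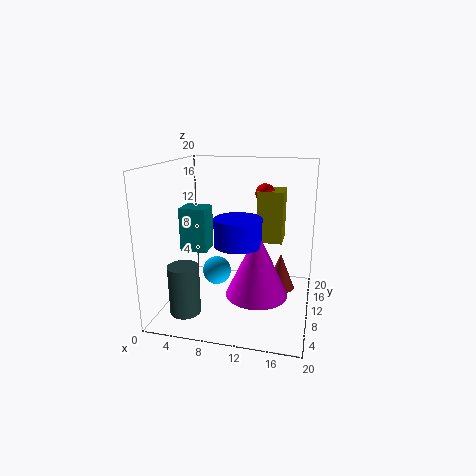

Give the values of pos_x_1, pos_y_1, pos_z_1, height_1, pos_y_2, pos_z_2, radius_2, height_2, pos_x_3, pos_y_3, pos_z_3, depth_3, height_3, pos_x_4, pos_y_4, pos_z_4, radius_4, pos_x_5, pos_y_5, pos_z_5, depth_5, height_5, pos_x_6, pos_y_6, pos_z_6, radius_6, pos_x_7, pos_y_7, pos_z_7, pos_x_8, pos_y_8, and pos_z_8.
pos_x_1 = 4.5; pos_y_1 = 3.5; pos_z_1 = 1.5; height_1 = 6.5; pos_y_2 = 6; pos_z_2 = 4; radius_2 = 4; height_2 = 8.5; pos_x_3 = 1; pos_y_3 = 10.5; pos_z_3 = 7; depth_3 = 3.5; height_3 = 6.5; pos_x_4 = 11; pos_y_4 = 6; pos_z_4 = 10.5; radius_4 = 3; pos_x_5 = 11.5; pos_y_5 = 15.5; pos_z_5 = 7.5; depth_5 = 4.5; height_5 = 8; pos_x_6 = 16; pos_y_6 = 10.5; pos_z_6 = 3; radius_6 = 2; pos_x_7 = 12.5; pos_y_7 = 17; pos_z_7 = 15; pos_x_8 = 7; pos_y_8 = 9.5; pos_z_8 = 5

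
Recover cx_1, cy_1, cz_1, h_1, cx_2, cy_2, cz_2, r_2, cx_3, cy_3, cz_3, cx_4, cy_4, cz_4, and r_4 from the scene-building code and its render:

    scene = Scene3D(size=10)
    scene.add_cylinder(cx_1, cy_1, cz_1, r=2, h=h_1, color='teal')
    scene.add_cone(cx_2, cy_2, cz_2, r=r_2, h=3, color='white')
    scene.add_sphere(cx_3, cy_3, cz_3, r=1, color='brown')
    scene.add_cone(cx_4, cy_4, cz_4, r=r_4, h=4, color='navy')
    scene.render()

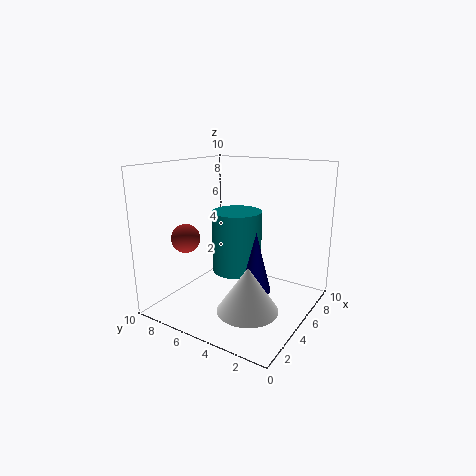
cx_1 = 8
cy_1 = 7
cz_1 = 1
h_1 = 5
cx_2 = 3
cy_2 = 3
cz_2 = 1
r_2 = 2
cx_3 = 3
cy_3 = 8
cz_3 = 5
cx_4 = 4
cy_4 = 3
cz_4 = 2
r_4 = 1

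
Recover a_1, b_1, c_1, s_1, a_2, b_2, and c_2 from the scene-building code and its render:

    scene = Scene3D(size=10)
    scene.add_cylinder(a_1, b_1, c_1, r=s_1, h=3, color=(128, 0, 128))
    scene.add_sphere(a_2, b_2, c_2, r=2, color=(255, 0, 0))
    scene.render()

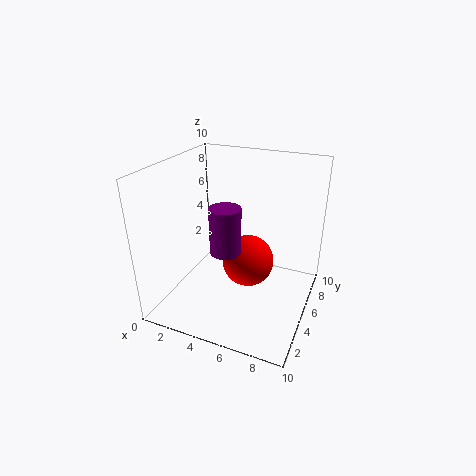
a_1 = 5; b_1 = 3; c_1 = 5; s_1 = 1; a_2 = 5; b_2 = 7; c_2 = 2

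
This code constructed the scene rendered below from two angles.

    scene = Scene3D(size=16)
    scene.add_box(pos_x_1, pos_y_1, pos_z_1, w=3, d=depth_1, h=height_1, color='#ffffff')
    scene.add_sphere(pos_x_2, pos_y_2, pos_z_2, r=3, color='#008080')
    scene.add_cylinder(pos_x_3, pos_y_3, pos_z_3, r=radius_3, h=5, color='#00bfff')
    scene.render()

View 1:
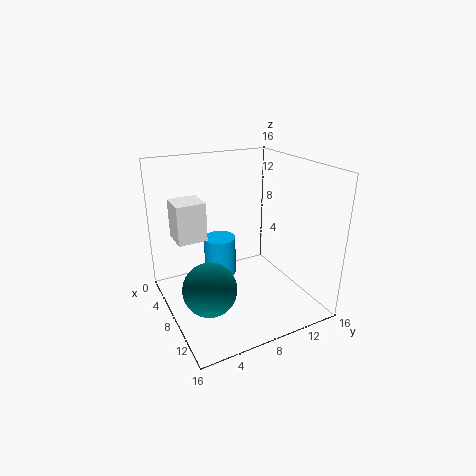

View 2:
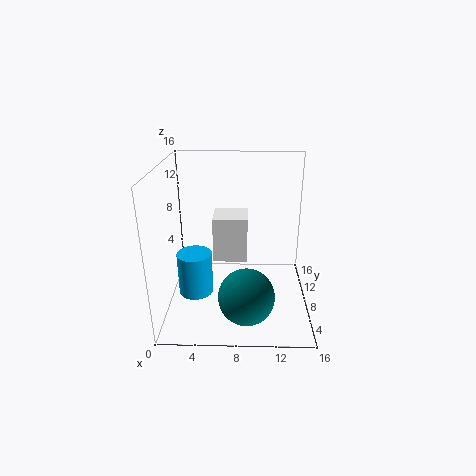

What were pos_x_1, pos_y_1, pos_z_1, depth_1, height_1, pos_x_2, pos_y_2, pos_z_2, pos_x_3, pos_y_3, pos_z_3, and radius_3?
pos_x_1 = 6; pos_y_1 = 1; pos_z_1 = 9; depth_1 = 3; height_1 = 4; pos_x_2 = 9; pos_y_2 = 4; pos_z_2 = 3; pos_x_3 = 3; pos_y_3 = 8; pos_z_3 = 1; radius_3 = 2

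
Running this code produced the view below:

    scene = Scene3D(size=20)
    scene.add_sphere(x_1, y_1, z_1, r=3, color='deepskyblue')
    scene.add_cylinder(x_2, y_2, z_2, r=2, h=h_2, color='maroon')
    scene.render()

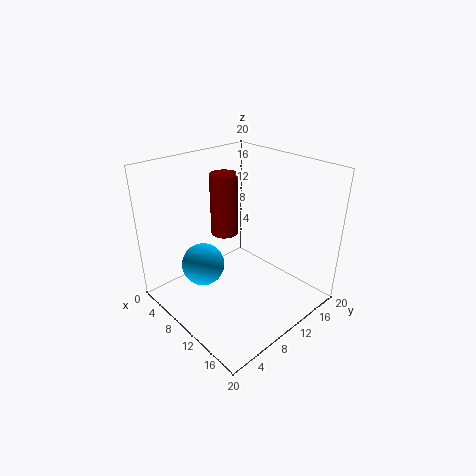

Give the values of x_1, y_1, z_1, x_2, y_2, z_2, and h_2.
x_1 = 7
y_1 = 6
z_1 = 6
x_2 = 6
y_2 = 11
z_2 = 9
h_2 = 9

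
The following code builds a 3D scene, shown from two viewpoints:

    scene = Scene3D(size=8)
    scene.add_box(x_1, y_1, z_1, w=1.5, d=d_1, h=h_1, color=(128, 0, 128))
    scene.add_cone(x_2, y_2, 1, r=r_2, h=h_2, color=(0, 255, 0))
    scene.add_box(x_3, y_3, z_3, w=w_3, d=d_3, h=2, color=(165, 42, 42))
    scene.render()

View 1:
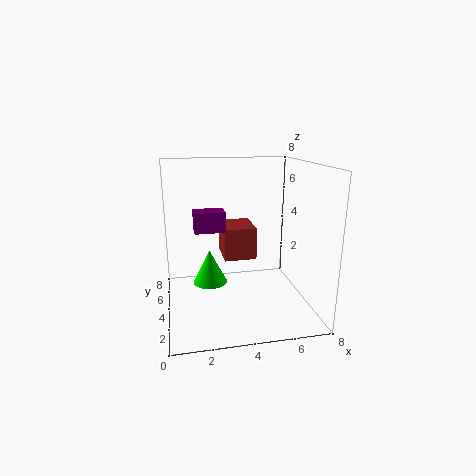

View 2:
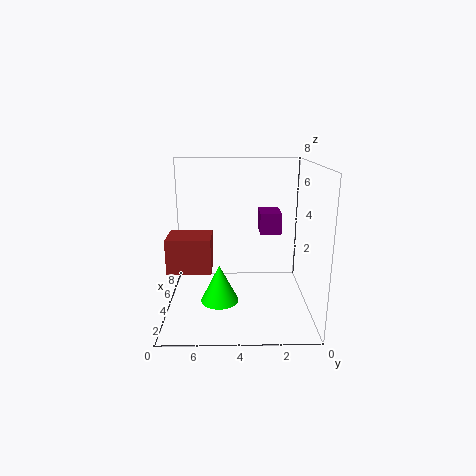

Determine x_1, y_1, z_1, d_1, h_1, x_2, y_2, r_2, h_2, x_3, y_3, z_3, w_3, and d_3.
x_1 = 1.5; y_1 = 2; z_1 = 5; d_1 = 1; h_1 = 1; x_2 = 2.5; y_2 = 5; r_2 = 1; h_2 = 2; x_3 = 3.5; y_3 = 5.5; z_3 = 2; w_3 = 2; d_3 = 2.5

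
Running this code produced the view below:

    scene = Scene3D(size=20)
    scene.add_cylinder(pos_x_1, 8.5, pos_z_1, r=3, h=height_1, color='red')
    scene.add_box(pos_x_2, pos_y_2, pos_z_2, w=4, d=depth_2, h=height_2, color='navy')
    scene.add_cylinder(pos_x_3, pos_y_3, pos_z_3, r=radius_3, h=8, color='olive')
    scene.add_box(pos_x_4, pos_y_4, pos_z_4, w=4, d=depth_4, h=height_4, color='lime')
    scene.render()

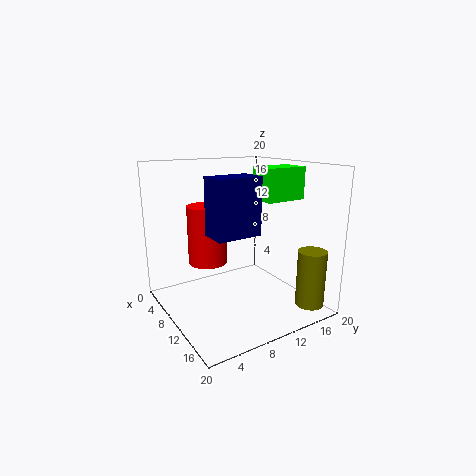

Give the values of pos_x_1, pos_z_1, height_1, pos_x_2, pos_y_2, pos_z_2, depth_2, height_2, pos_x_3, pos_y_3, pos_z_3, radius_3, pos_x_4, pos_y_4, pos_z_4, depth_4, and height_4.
pos_x_1 = 3.5
pos_z_1 = 4.5
height_1 = 9
pos_x_2 = 8
pos_y_2 = 6
pos_z_2 = 10.5
depth_2 = 6.5
height_2 = 8
pos_x_3 = 16.5
pos_y_3 = 18
pos_z_3 = 0.5
radius_3 = 2
pos_x_4 = 9
pos_y_4 = 13
pos_z_4 = 15
depth_4 = 6
height_4 = 4.5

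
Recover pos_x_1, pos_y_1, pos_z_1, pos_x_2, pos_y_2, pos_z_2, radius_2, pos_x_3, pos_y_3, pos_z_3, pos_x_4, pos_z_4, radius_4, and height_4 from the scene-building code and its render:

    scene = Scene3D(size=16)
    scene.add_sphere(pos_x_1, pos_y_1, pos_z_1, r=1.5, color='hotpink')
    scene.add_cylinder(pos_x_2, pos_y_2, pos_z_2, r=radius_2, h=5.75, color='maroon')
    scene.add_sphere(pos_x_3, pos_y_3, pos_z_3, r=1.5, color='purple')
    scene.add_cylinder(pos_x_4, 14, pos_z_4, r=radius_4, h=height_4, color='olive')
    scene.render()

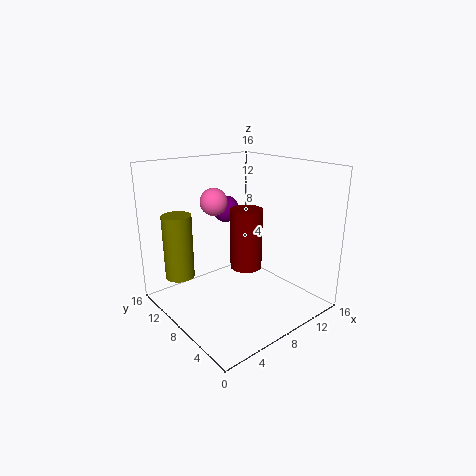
pos_x_1 = 6.25
pos_y_1 = 10
pos_z_1 = 12
pos_x_2 = 5.5
pos_y_2 = 3.75
pos_z_2 = 7
radius_2 = 1.5
pos_x_3 = 8.25
pos_y_3 = 10.5
pos_z_3 = 10.75
pos_x_4 = 3.75
pos_z_4 = 2.25
radius_4 = 1.75
height_4 = 7.75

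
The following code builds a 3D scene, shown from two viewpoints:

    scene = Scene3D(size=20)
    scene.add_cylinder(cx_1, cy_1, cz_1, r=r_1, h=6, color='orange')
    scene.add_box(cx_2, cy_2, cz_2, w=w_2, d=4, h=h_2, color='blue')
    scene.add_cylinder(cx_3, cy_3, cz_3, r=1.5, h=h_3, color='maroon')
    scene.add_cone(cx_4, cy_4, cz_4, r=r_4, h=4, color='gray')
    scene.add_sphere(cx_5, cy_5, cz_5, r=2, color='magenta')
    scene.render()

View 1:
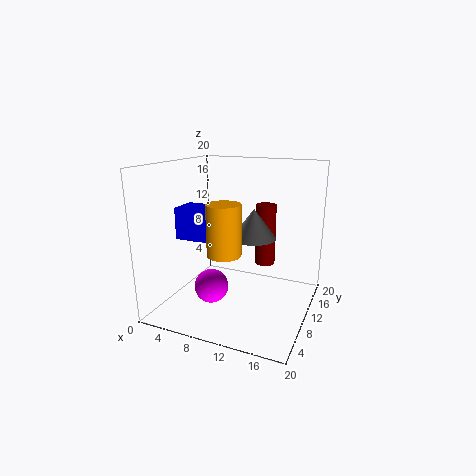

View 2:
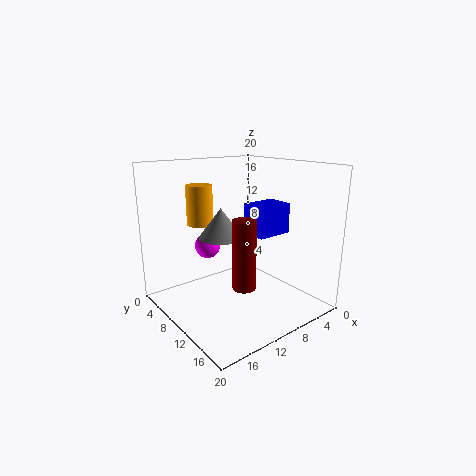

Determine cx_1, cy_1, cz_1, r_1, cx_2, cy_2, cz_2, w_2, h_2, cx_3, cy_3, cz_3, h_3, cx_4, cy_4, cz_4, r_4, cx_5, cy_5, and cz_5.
cx_1 = 11.5; cy_1 = 2.5; cz_1 = 10.5; r_1 = 2; cx_2 = 1.5; cy_2 = 7.5; cz_2 = 9.5; w_2 = 5.5; h_2 = 4.5; cx_3 = 12.5; cy_3 = 14.5; cz_3 = 5; h_3 = 9; cx_4 = 12.5; cy_4 = 9.5; cz_4 = 10.5; r_4 = 3; cx_5 = 10; cy_5 = 2; cz_5 = 6.5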